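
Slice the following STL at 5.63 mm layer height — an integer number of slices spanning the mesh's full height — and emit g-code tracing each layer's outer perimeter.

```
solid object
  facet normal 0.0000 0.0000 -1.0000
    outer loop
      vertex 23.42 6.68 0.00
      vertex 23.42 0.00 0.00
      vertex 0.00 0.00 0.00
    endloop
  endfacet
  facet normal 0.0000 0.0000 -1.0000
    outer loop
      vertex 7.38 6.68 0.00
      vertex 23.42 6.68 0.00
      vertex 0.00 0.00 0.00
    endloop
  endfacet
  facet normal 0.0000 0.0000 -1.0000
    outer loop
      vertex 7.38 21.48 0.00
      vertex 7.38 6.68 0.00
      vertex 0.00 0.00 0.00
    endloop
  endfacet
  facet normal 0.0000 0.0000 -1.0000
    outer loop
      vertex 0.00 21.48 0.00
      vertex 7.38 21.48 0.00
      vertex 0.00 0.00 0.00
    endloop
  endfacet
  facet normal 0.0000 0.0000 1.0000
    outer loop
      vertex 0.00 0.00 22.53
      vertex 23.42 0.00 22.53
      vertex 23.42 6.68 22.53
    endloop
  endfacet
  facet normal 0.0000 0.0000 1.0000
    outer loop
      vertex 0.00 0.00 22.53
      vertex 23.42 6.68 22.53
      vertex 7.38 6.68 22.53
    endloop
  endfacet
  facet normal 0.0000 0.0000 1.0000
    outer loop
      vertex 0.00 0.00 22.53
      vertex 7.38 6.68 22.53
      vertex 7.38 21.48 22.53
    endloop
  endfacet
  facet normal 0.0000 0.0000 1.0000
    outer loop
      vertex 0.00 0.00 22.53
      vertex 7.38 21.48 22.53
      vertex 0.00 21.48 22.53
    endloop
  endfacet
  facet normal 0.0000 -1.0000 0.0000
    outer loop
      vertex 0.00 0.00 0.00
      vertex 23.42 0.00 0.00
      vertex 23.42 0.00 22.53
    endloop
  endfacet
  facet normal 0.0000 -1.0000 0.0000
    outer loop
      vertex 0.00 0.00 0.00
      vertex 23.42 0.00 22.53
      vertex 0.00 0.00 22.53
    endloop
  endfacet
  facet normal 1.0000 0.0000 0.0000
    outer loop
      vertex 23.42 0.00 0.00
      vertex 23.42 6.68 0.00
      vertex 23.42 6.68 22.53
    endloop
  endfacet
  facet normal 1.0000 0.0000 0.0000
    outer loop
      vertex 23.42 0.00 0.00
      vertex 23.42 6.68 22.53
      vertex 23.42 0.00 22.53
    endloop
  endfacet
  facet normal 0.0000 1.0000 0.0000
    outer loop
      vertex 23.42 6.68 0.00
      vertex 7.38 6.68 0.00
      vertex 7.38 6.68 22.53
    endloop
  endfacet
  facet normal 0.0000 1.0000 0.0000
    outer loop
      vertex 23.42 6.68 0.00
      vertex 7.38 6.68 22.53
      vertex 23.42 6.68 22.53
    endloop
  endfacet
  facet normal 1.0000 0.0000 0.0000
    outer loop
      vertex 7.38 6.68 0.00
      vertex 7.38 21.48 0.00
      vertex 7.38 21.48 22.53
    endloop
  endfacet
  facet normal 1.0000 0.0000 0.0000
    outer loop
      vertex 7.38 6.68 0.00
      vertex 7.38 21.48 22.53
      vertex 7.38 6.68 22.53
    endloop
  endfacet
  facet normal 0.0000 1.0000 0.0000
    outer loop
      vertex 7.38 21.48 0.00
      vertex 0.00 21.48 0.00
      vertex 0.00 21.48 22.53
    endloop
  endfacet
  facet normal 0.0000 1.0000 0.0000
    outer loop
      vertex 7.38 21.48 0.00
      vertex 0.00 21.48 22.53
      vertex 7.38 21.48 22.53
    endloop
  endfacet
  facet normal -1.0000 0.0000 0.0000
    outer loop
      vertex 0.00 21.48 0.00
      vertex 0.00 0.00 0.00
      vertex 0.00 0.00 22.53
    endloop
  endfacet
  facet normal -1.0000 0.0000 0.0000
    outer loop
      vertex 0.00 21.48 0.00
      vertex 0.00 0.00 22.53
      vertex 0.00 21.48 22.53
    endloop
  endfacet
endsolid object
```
; perimeter-only toolpath
G21 ; units = mm
G90 ; absolute positioning
G28 ; home
; layer 1
G0 Z5.63
G0 X0.00 Y0.00
G1 X23.42 Y0.00
G1 X23.42 Y6.68
G1 X7.38 Y6.68
G1 X7.38 Y21.48
G1 X0.00 Y21.48
G1 X0.00 Y0.00
; layer 2
G0 Z11.27
G0 X0.00 Y0.00
G1 X23.42 Y0.00
G1 X23.42 Y6.68
G1 X7.38 Y6.68
G1 X7.38 Y21.48
G1 X0.00 Y21.48
G1 X0.00 Y0.00
; layer 3
G0 Z16.90
G0 X0.00 Y0.00
G1 X23.42 Y0.00
G1 X23.42 Y6.68
G1 X7.38 Y6.68
G1 X7.38 Y21.48
G1 X0.00 Y21.48
G1 X0.00 Y0.00
; layer 4
G0 Z22.53
G0 X0.00 Y0.00
G1 X23.42 Y0.00
G1 X23.42 Y6.68
G1 X7.38 Y6.68
G1 X7.38 Y21.48
G1 X0.00 Y21.48
G1 X0.00 Y0.00
M2 ; end

The solid is an L-shaped prism: outer 23.4 × 21.5 mm, arm thicknesses ≈ 6.68 mm (horizontal) and 7.38 mm (vertical), extruded 22.5 mm in z. Slicing at Δz = 5.63 mm — 4 equal slices spanning the solid's height, so layer i sits at z = i·h/4 — gives 4 non-empty perimeters. Each is a 6-segment closed polygon; G0 lifts to the layer z and rapids to the start vertex, then G1 traces the edges.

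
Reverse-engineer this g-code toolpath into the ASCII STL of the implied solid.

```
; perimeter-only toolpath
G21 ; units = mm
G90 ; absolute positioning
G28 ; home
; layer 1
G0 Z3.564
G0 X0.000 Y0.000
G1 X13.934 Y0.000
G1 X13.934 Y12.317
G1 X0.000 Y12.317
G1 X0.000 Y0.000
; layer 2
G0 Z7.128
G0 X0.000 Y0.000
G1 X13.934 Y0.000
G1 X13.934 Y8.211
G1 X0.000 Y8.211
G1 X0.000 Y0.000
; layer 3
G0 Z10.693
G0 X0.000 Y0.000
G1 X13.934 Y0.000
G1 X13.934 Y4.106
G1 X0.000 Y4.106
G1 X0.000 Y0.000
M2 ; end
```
solid part
  facet normal 0.0000 0.0000 -1.0000
    outer loop
      vertex 13.934 16.423 0.000
      vertex 13.934 0.000 0.000
      vertex 0.000 0.000 0.000
    endloop
  endfacet
  facet normal 0.0000 0.0000 -1.0000
    outer loop
      vertex 0.000 16.423 0.000
      vertex 13.934 16.423 0.000
      vertex 0.000 0.000 0.000
    endloop
  endfacet
  facet normal 0.0000 -1.0000 0.0000
    outer loop
      vertex 0.000 0.000 0.000
      vertex 13.934 0.000 0.000
      vertex 13.934 0.000 14.257
    endloop
  endfacet
  facet normal 0.0000 -1.0000 0.0000
    outer loop
      vertex 0.000 0.000 0.000
      vertex 13.934 0.000 14.257
      vertex 0.000 0.000 14.257
    endloop
  endfacet
  facet normal 0.0000 0.6556 0.7551
    outer loop
      vertex 0.000 0.000 14.257
      vertex 13.934 0.000 14.257
      vertex 13.934 16.423 0.000
    endloop
  endfacet
  facet normal 0.0000 0.6556 0.7551
    outer loop
      vertex 0.000 0.000 14.257
      vertex 13.934 16.423 0.000
      vertex 0.000 16.423 0.000
    endloop
  endfacet
  facet normal -1.0000 0.0000 0.0000
    outer loop
      vertex 0.000 0.000 14.257
      vertex 0.000 16.423 0.000
      vertex 0.000 0.000 0.000
    endloop
  endfacet
  facet normal 1.0000 0.0000 0.0000
    outer loop
      vertex 13.934 0.000 0.000
      vertex 13.934 16.423 0.000
      vertex 13.934 0.000 14.257
    endloop
  endfacet
endsolid part

The G0 Z moves step by Δz≈3.564 mm. The G1 loops shrink linearly with z, so the solid tapers from its base footprint up to z≈14.3. Closing with a flat bottom cap and the tapered top and triangulating gives 8 facets — a wedge (ramp): 13.9 × 16.4 mm base, rising to 14.3 mm along the y=0 edge and sloping linearly to z=0 at y=16.4.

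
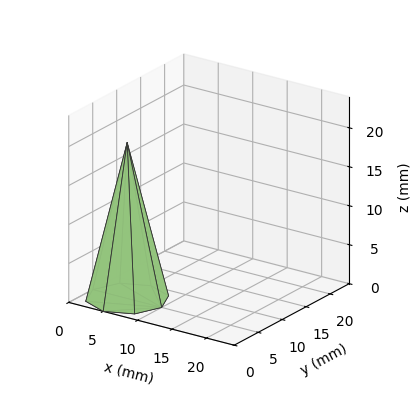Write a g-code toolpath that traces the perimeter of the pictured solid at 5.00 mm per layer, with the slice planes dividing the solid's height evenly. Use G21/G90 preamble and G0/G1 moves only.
Reading the render: the shape is a regular 8-sided pyramid, base circumscribed radius ≈ 5 mm, apex at z ≈ 20 mm (dimensions read to the nearest mm from the axis ticks). For the g-code, the solid's height is divided into equal slices at the stated Δz and each level perimeter traced with G1 moves after a G0 lift.

; perimeter-only toolpath
G21 ; units = mm
G90 ; absolute positioning
G28 ; home
; layer 1
G0 Z5.00
G0 X8.75 Y5.00
G1 X7.65 Y7.65
G1 X5.00 Y8.75
G1 X2.34 Y7.65
G1 X1.25 Y5.00
G1 X2.34 Y2.34
G1 X5.00 Y1.25
G1 X7.65 Y2.34
G1 X8.75 Y5.00
; layer 2
G0 Z10.00
G0 X7.50 Y5.00
G1 X6.77 Y6.77
G1 X5.00 Y7.50
G1 X3.23 Y6.77
G1 X2.50 Y5.00
G1 X3.23 Y3.23
G1 X5.00 Y2.50
G1 X6.77 Y3.23
G1 X7.50 Y5.00
; layer 3
G0 Z15.00
G0 X6.25 Y5.00
G1 X5.88 Y5.88
G1 X5.00 Y6.25
G1 X4.12 Y5.88
G1 X3.75 Y5.00
G1 X4.12 Y4.12
G1 X5.00 Y3.75
G1 X5.88 Y4.12
G1 X6.25 Y5.00
M2 ; end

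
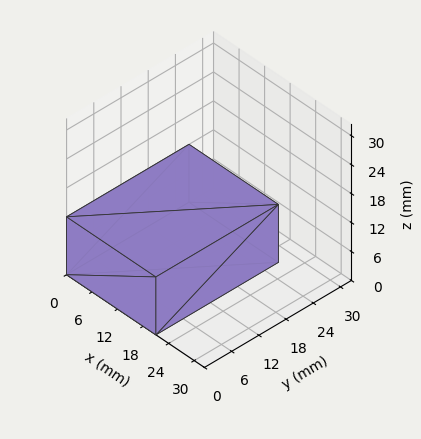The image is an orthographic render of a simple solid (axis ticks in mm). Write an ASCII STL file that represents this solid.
Reading the render: the shape is a rectangular box, roughly 21 × 27 mm footprint and 12 mm tall (dimensions read to the nearest mm from the axis ticks). For the STL, each face is triangulated and given an outward normal.

solid part
  facet normal 0.0000 0.0000 -1.0000
    outer loop
      vertex 21.00 27.00 0.00
      vertex 21.00 0.00 0.00
      vertex 0.00 0.00 0.00
    endloop
  endfacet
  facet normal 0.0000 0.0000 -1.0000
    outer loop
      vertex 0.00 27.00 0.00
      vertex 21.00 27.00 0.00
      vertex 0.00 0.00 0.00
    endloop
  endfacet
  facet normal 0.0000 0.0000 1.0000
    outer loop
      vertex 0.00 0.00 12.00
      vertex 21.00 0.00 12.00
      vertex 21.00 27.00 12.00
    endloop
  endfacet
  facet normal 0.0000 0.0000 1.0000
    outer loop
      vertex 0.00 0.00 12.00
      vertex 21.00 27.00 12.00
      vertex 0.00 27.00 12.00
    endloop
  endfacet
  facet normal 0.0000 -1.0000 0.0000
    outer loop
      vertex 0.00 0.00 0.00
      vertex 21.00 0.00 0.00
      vertex 21.00 0.00 12.00
    endloop
  endfacet
  facet normal 0.0000 -1.0000 0.0000
    outer loop
      vertex 0.00 0.00 0.00
      vertex 21.00 0.00 12.00
      vertex 0.00 0.00 12.00
    endloop
  endfacet
  facet normal 0.0000 1.0000 0.0000
    outer loop
      vertex 21.00 27.00 12.00
      vertex 21.00 27.00 0.00
      vertex 0.00 27.00 0.00
    endloop
  endfacet
  facet normal 0.0000 1.0000 0.0000
    outer loop
      vertex 0.00 27.00 12.00
      vertex 21.00 27.00 12.00
      vertex 0.00 27.00 0.00
    endloop
  endfacet
  facet normal -1.0000 0.0000 0.0000
    outer loop
      vertex 0.00 27.00 12.00
      vertex 0.00 27.00 0.00
      vertex 0.00 0.00 0.00
    endloop
  endfacet
  facet normal -1.0000 0.0000 0.0000
    outer loop
      vertex 0.00 0.00 12.00
      vertex 0.00 27.00 12.00
      vertex 0.00 0.00 0.00
    endloop
  endfacet
  facet normal 1.0000 0.0000 0.0000
    outer loop
      vertex 21.00 0.00 0.00
      vertex 21.00 27.00 0.00
      vertex 21.00 27.00 12.00
    endloop
  endfacet
  facet normal 1.0000 0.0000 0.0000
    outer loop
      vertex 21.00 0.00 0.00
      vertex 21.00 27.00 12.00
      vertex 21.00 0.00 12.00
    endloop
  endfacet
endsolid part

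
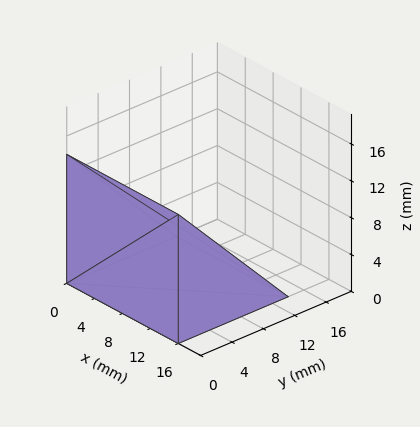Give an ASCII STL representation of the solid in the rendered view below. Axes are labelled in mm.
Reading the render: the shape is a wedge (ramp): 16 × 14 mm base, rising to 14 mm along the y=0 edge and sloping linearly to z=0 at y=14 (dimensions read to the nearest mm from the axis ticks). For the STL, each face is triangulated and given an outward normal.

solid part
  facet normal 0.0000 0.0000 -1.0000
    outer loop
      vertex 16.00 14.00 0.00
      vertex 16.00 0.00 0.00
      vertex 0.00 0.00 0.00
    endloop
  endfacet
  facet normal 0.0000 0.0000 -1.0000
    outer loop
      vertex 0.00 14.00 0.00
      vertex 16.00 14.00 0.00
      vertex 0.00 0.00 0.00
    endloop
  endfacet
  facet normal 0.0000 -1.0000 0.0000
    outer loop
      vertex 0.00 0.00 0.00
      vertex 16.00 0.00 0.00
      vertex 16.00 0.00 14.00
    endloop
  endfacet
  facet normal 0.0000 -1.0000 0.0000
    outer loop
      vertex 0.00 0.00 0.00
      vertex 16.00 0.00 14.00
      vertex 0.00 0.00 14.00
    endloop
  endfacet
  facet normal 0.0000 0.7071 0.7071
    outer loop
      vertex 0.00 0.00 14.00
      vertex 16.00 0.00 14.00
      vertex 16.00 14.00 0.00
    endloop
  endfacet
  facet normal 0.0000 0.7071 0.7071
    outer loop
      vertex 0.00 0.00 14.00
      vertex 16.00 14.00 0.00
      vertex 0.00 14.00 0.00
    endloop
  endfacet
  facet normal -1.0000 0.0000 0.0000
    outer loop
      vertex 0.00 0.00 14.00
      vertex 0.00 14.00 0.00
      vertex 0.00 0.00 0.00
    endloop
  endfacet
  facet normal 1.0000 0.0000 0.0000
    outer loop
      vertex 16.00 0.00 0.00
      vertex 16.00 14.00 0.00
      vertex 16.00 0.00 14.00
    endloop
  endfacet
endsolid part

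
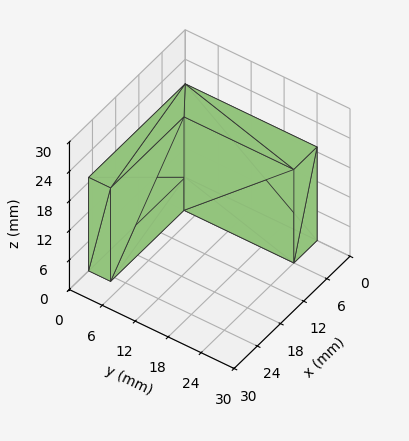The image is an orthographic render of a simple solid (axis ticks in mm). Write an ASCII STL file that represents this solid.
Reading the render: the shape is an L-shaped prism: outer 25 × 24 mm, arm thicknesses ≈ 4 mm (horizontal) and 6 mm (vertical), extruded 19 mm in z (dimensions read to the nearest mm from the axis ticks). For the STL, each face is triangulated and given an outward normal.

solid part
  facet normal 0.0000 0.0000 -1.0000
    outer loop
      vertex 25.00 4.00 0.00
      vertex 25.00 0.00 0.00
      vertex 0.00 0.00 0.00
    endloop
  endfacet
  facet normal 0.0000 0.0000 -1.0000
    outer loop
      vertex 6.00 4.00 0.00
      vertex 25.00 4.00 0.00
      vertex 0.00 0.00 0.00
    endloop
  endfacet
  facet normal 0.0000 0.0000 -1.0000
    outer loop
      vertex 6.00 24.00 0.00
      vertex 6.00 4.00 0.00
      vertex 0.00 0.00 0.00
    endloop
  endfacet
  facet normal 0.0000 0.0000 -1.0000
    outer loop
      vertex 0.00 24.00 0.00
      vertex 6.00 24.00 0.00
      vertex 0.00 0.00 0.00
    endloop
  endfacet
  facet normal 0.0000 0.0000 1.0000
    outer loop
      vertex 0.00 0.00 19.00
      vertex 25.00 0.00 19.00
      vertex 25.00 4.00 19.00
    endloop
  endfacet
  facet normal 0.0000 0.0000 1.0000
    outer loop
      vertex 0.00 0.00 19.00
      vertex 25.00 4.00 19.00
      vertex 6.00 4.00 19.00
    endloop
  endfacet
  facet normal 0.0000 0.0000 1.0000
    outer loop
      vertex 0.00 0.00 19.00
      vertex 6.00 4.00 19.00
      vertex 6.00 24.00 19.00
    endloop
  endfacet
  facet normal 0.0000 0.0000 1.0000
    outer loop
      vertex 0.00 0.00 19.00
      vertex 6.00 24.00 19.00
      vertex 0.00 24.00 19.00
    endloop
  endfacet
  facet normal 0.0000 -1.0000 0.0000
    outer loop
      vertex 0.00 0.00 0.00
      vertex 25.00 0.00 0.00
      vertex 25.00 0.00 19.00
    endloop
  endfacet
  facet normal 0.0000 -1.0000 0.0000
    outer loop
      vertex 0.00 0.00 0.00
      vertex 25.00 0.00 19.00
      vertex 0.00 0.00 19.00
    endloop
  endfacet
  facet normal 1.0000 0.0000 0.0000
    outer loop
      vertex 25.00 0.00 0.00
      vertex 25.00 4.00 0.00
      vertex 25.00 4.00 19.00
    endloop
  endfacet
  facet normal 1.0000 0.0000 0.0000
    outer loop
      vertex 25.00 0.00 0.00
      vertex 25.00 4.00 19.00
      vertex 25.00 0.00 19.00
    endloop
  endfacet
  facet normal 0.0000 1.0000 0.0000
    outer loop
      vertex 25.00 4.00 0.00
      vertex 6.00 4.00 0.00
      vertex 6.00 4.00 19.00
    endloop
  endfacet
  facet normal 0.0000 1.0000 0.0000
    outer loop
      vertex 25.00 4.00 0.00
      vertex 6.00 4.00 19.00
      vertex 25.00 4.00 19.00
    endloop
  endfacet
  facet normal 1.0000 0.0000 0.0000
    outer loop
      vertex 6.00 4.00 0.00
      vertex 6.00 24.00 0.00
      vertex 6.00 24.00 19.00
    endloop
  endfacet
  facet normal 1.0000 0.0000 0.0000
    outer loop
      vertex 6.00 4.00 0.00
      vertex 6.00 24.00 19.00
      vertex 6.00 4.00 19.00
    endloop
  endfacet
  facet normal 0.0000 1.0000 0.0000
    outer loop
      vertex 6.00 24.00 0.00
      vertex 0.00 24.00 0.00
      vertex 0.00 24.00 19.00
    endloop
  endfacet
  facet normal 0.0000 1.0000 0.0000
    outer loop
      vertex 6.00 24.00 0.00
      vertex 0.00 24.00 19.00
      vertex 6.00 24.00 19.00
    endloop
  endfacet
  facet normal -1.0000 0.0000 0.0000
    outer loop
      vertex 0.00 24.00 0.00
      vertex 0.00 0.00 0.00
      vertex 0.00 0.00 19.00
    endloop
  endfacet
  facet normal -1.0000 0.0000 0.0000
    outer loop
      vertex 0.00 24.00 0.00
      vertex 0.00 0.00 19.00
      vertex 0.00 24.00 19.00
    endloop
  endfacet
endsolid part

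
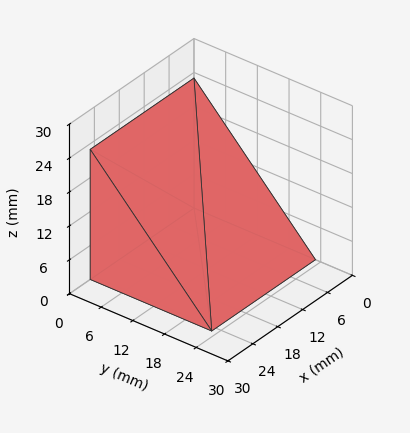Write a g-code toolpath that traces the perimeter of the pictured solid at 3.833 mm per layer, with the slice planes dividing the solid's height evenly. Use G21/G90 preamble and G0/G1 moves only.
Reading the render: the shape is a wedge (ramp): 25 × 23 mm base, rising to 23 mm along the y=0 edge and sloping linearly to z=0 at y=23 (dimensions read to the nearest mm from the axis ticks). For the g-code, the solid's height is divided into equal slices at the stated Δz and each level perimeter traced with G1 moves after a G0 lift.

; perimeter-only toolpath
G21 ; units = mm
G90 ; absolute positioning
G28 ; home
; layer 1
G0 Z3.833
G0 X0.000 Y0.000
G1 X25.000 Y0.000
G1 X25.000 Y19.167
G1 X0.000 Y19.167
G1 X0.000 Y0.000
; layer 2
G0 Z7.667
G0 X0.000 Y0.000
G1 X25.000 Y0.000
G1 X25.000 Y15.333
G1 X0.000 Y15.333
G1 X0.000 Y0.000
; layer 3
G0 Z11.500
G0 X0.000 Y0.000
G1 X25.000 Y0.000
G1 X25.000 Y11.500
G1 X0.000 Y11.500
G1 X0.000 Y0.000
; layer 4
G0 Z15.333
G0 X0.000 Y0.000
G1 X25.000 Y0.000
G1 X25.000 Y7.667
G1 X0.000 Y7.667
G1 X0.000 Y0.000
; layer 5
G0 Z19.167
G0 X0.000 Y0.000
G1 X25.000 Y0.000
G1 X25.000 Y3.833
G1 X0.000 Y3.833
G1 X0.000 Y0.000
M2 ; end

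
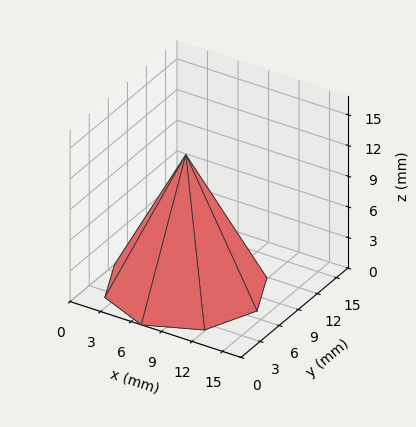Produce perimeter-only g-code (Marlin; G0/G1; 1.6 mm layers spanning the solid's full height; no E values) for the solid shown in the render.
Reading the render: the shape is a regular 8-sided pyramid, base circumscribed radius ≈ 7 mm, apex at z ≈ 13 mm (dimensions read to the nearest mm from the axis ticks). For the g-code, the solid's height is divided into equal slices at the stated Δz and each level perimeter traced with G1 moves after a G0 lift.

; perimeter-only toolpath
G21 ; units = mm
G90 ; absolute positioning
G28 ; home
; layer 1
G0 Z1.6
G0 X13.1 Y7.0
G1 X11.3 Y11.3
G1 X7.0 Y13.1
G1 X2.7 Y11.3
G1 X0.9 Y7.0
G1 X2.7 Y2.7
G1 X7.0 Y0.9
G1 X11.3 Y2.7
G1 X13.1 Y7.0
; layer 2
G0 Z3.2
G0 X12.2 Y7.0
G1 X10.7 Y10.7
G1 X7.0 Y12.2
G1 X3.3 Y10.7
G1 X1.8 Y7.0
G1 X3.3 Y3.3
G1 X7.0 Y1.8
G1 X10.7 Y3.3
G1 X12.2 Y7.0
; layer 3
G0 Z4.9
G0 X11.4 Y7.0
G1 X10.1 Y10.1
G1 X7.0 Y11.4
G1 X3.9 Y10.1
G1 X2.6 Y7.0
G1 X3.9 Y3.9
G1 X7.0 Y2.6
G1 X10.1 Y3.9
G1 X11.4 Y7.0
; layer 4
G0 Z6.5
G0 X10.5 Y7.0
G1 X9.4 Y9.4
G1 X7.0 Y10.5
G1 X4.5 Y9.4
G1 X3.5 Y7.0
G1 X4.5 Y4.5
G1 X7.0 Y3.5
G1 X9.4 Y4.5
G1 X10.5 Y7.0
; layer 5
G0 Z8.1
G0 X9.6 Y7.0
G1 X8.8 Y8.8
G1 X7.0 Y9.6
G1 X5.2 Y8.8
G1 X4.4 Y7.0
G1 X5.2 Y5.2
G1 X7.0 Y4.4
G1 X8.8 Y5.2
G1 X9.6 Y7.0
; layer 6
G0 Z9.8
G0 X8.8 Y7.0
G1 X8.2 Y8.2
G1 X7.0 Y8.8
G1 X5.8 Y8.2
G1 X5.2 Y7.0
G1 X5.8 Y5.8
G1 X7.0 Y5.2
G1 X8.2 Y5.8
G1 X8.8 Y7.0
; layer 7
G0 Z11.4
G0 X7.9 Y7.0
G1 X7.6 Y7.6
G1 X7.0 Y7.9
G1 X6.4 Y7.6
G1 X6.1 Y7.0
G1 X6.4 Y6.4
G1 X7.0 Y6.1
G1 X7.6 Y6.4
G1 X7.9 Y7.0
M2 ; end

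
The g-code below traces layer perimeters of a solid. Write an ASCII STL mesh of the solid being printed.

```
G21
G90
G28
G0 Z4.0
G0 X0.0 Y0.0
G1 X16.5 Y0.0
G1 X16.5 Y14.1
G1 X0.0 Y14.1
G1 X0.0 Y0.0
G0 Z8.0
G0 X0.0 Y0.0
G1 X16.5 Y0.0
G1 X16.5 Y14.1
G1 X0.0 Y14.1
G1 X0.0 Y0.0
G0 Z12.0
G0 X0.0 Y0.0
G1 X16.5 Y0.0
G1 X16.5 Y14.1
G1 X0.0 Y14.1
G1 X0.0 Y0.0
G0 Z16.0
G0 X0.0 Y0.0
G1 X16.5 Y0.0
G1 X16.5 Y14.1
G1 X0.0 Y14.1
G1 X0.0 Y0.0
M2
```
solid part
  facet normal 0.0000 0.0000 -1.0000
    outer loop
      vertex 16.5 14.1 0.0
      vertex 16.5 0.0 0.0
      vertex 0.0 0.0 0.0
    endloop
  endfacet
  facet normal 0.0000 0.0000 -1.0000
    outer loop
      vertex 0.0 14.1 0.0
      vertex 16.5 14.1 0.0
      vertex 0.0 0.0 0.0
    endloop
  endfacet
  facet normal 0.0000 0.0000 1.0000
    outer loop
      vertex 0.0 0.0 16.0
      vertex 16.5 0.0 16.0
      vertex 16.5 14.1 16.0
    endloop
  endfacet
  facet normal 0.0000 0.0000 1.0000
    outer loop
      vertex 0.0 0.0 16.0
      vertex 16.5 14.1 16.0
      vertex 0.0 14.1 16.0
    endloop
  endfacet
  facet normal 0.0000 -1.0000 0.0000
    outer loop
      vertex 0.0 0.0 0.0
      vertex 16.5 0.0 0.0
      vertex 16.5 0.0 16.0
    endloop
  endfacet
  facet normal 0.0000 -1.0000 0.0000
    outer loop
      vertex 0.0 0.0 0.0
      vertex 16.5 0.0 16.0
      vertex 0.0 0.0 16.0
    endloop
  endfacet
  facet normal 0.0000 1.0000 0.0000
    outer loop
      vertex 16.5 14.1 16.0
      vertex 16.5 14.1 0.0
      vertex 0.0 14.1 0.0
    endloop
  endfacet
  facet normal 0.0000 1.0000 0.0000
    outer loop
      vertex 0.0 14.1 16.0
      vertex 16.5 14.1 16.0
      vertex 0.0 14.1 0.0
    endloop
  endfacet
  facet normal -1.0000 0.0000 0.0000
    outer loop
      vertex 0.0 14.1 16.0
      vertex 0.0 14.1 0.0
      vertex 0.0 0.0 0.0
    endloop
  endfacet
  facet normal -1.0000 0.0000 0.0000
    outer loop
      vertex 0.0 0.0 16.0
      vertex 0.0 14.1 16.0
      vertex 0.0 0.0 0.0
    endloop
  endfacet
  facet normal 1.0000 0.0000 0.0000
    outer loop
      vertex 16.5 0.0 0.0
      vertex 16.5 14.1 0.0
      vertex 16.5 14.1 16.0
    endloop
  endfacet
  facet normal 1.0000 0.0000 0.0000
    outer loop
      vertex 16.5 0.0 0.0
      vertex 16.5 14.1 16.0
      vertex 16.5 0.0 16.0
    endloop
  endfacet
endsolid part

The G0 Z moves step by Δz≈4.0 mm. Every layer's G1 loop is the same polygon, so the solid is a straight extrusion of it from z=0 to z≈16. Closing with flat bottom and top caps and triangulating gives 12 facets — a rectangular box, roughly 16.5 × 14.1 mm footprint and 16 mm tall.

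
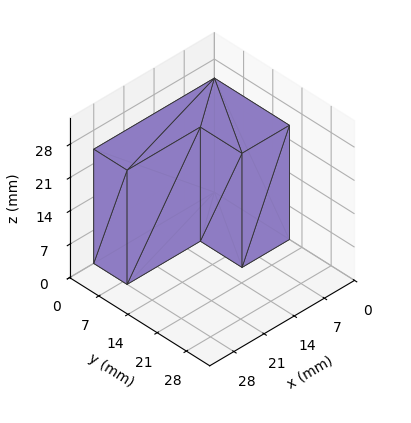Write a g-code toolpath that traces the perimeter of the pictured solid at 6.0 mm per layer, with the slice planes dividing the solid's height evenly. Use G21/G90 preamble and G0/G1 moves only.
Reading the render: the shape is an L-shaped prism: outer 28 × 18 mm, arm thicknesses ≈ 8 mm (horizontal) and 11 mm (vertical), extruded 24 mm in z (dimensions read to the nearest mm from the axis ticks). For the g-code, the solid's height is divided into equal slices at the stated Δz and each level perimeter traced with G1 moves after a G0 lift.

; perimeter-only toolpath
G21 ; units = mm
G90 ; absolute positioning
G28 ; home
; layer 1
G0 Z6.0
G0 X0.0 Y0.0
G1 X28.0 Y0.0
G1 X28.0 Y8.0
G1 X11.0 Y8.0
G1 X11.0 Y18.0
G1 X0.0 Y18.0
G1 X0.0 Y0.0
; layer 2
G0 Z12.0
G0 X0.0 Y0.0
G1 X28.0 Y0.0
G1 X28.0 Y8.0
G1 X11.0 Y8.0
G1 X11.0 Y18.0
G1 X0.0 Y18.0
G1 X0.0 Y0.0
; layer 3
G0 Z18.0
G0 X0.0 Y0.0
G1 X28.0 Y0.0
G1 X28.0 Y8.0
G1 X11.0 Y8.0
G1 X11.0 Y18.0
G1 X0.0 Y18.0
G1 X0.0 Y0.0
; layer 4
G0 Z24.0
G0 X0.0 Y0.0
G1 X28.0 Y0.0
G1 X28.0 Y8.0
G1 X11.0 Y8.0
G1 X11.0 Y18.0
G1 X0.0 Y18.0
G1 X0.0 Y0.0
M2 ; end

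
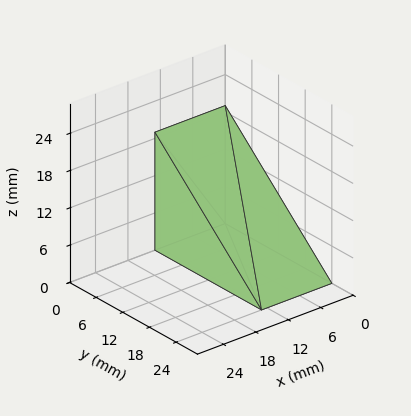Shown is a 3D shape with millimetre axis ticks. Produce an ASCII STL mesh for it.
Reading the render: the shape is a wedge (ramp): 13 × 24 mm base, rising to 19 mm along the y=0 edge and sloping linearly to z=0 at y=24 (dimensions read to the nearest mm from the axis ticks). For the STL, each face is triangulated and given an outward normal.

solid part
  facet normal 0.0000 0.0000 -1.0000
    outer loop
      vertex 13.00 24.00 0.00
      vertex 13.00 0.00 0.00
      vertex 0.00 0.00 0.00
    endloop
  endfacet
  facet normal 0.0000 0.0000 -1.0000
    outer loop
      vertex 0.00 24.00 0.00
      vertex 13.00 24.00 0.00
      vertex 0.00 0.00 0.00
    endloop
  endfacet
  facet normal 0.0000 -1.0000 0.0000
    outer loop
      vertex 0.00 0.00 0.00
      vertex 13.00 0.00 0.00
      vertex 13.00 0.00 19.00
    endloop
  endfacet
  facet normal 0.0000 -1.0000 0.0000
    outer loop
      vertex 0.00 0.00 0.00
      vertex 13.00 0.00 19.00
      vertex 0.00 0.00 19.00
    endloop
  endfacet
  facet normal 0.0000 0.6207 0.7840
    outer loop
      vertex 0.00 0.00 19.00
      vertex 13.00 0.00 19.00
      vertex 13.00 24.00 0.00
    endloop
  endfacet
  facet normal 0.0000 0.6207 0.7840
    outer loop
      vertex 0.00 0.00 19.00
      vertex 13.00 24.00 0.00
      vertex 0.00 24.00 0.00
    endloop
  endfacet
  facet normal -1.0000 0.0000 0.0000
    outer loop
      vertex 0.00 0.00 19.00
      vertex 0.00 24.00 0.00
      vertex 0.00 0.00 0.00
    endloop
  endfacet
  facet normal 1.0000 0.0000 0.0000
    outer loop
      vertex 13.00 0.00 0.00
      vertex 13.00 24.00 0.00
      vertex 13.00 0.00 19.00
    endloop
  endfacet
endsolid part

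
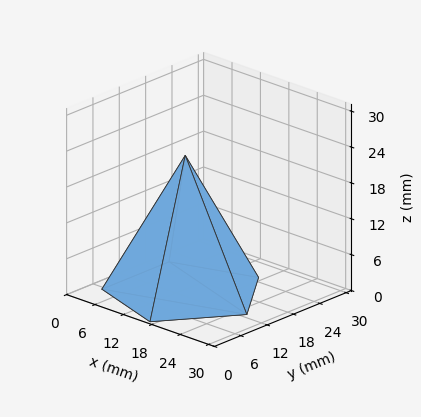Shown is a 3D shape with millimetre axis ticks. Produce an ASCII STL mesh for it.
Reading the render: the shape is a regular 5-sided pyramid, base circumscribed radius ≈ 13 mm, apex at z ≈ 23 mm (dimensions read to the nearest mm from the axis ticks). For the STL, each face is triangulated and given an outward normal.

solid part
  facet normal 0.0000 0.0000 -1.0000
    outer loop
      vertex 2.483 20.641 0.000
      vertex 17.017 25.364 0.000
      vertex 26.000 13.000 0.000
    endloop
  endfacet
  facet normal 0.0000 0.0000 -1.0000
    outer loop
      vertex 2.483 5.359 0.000
      vertex 2.483 20.641 0.000
      vertex 26.000 13.000 0.000
    endloop
  endfacet
  facet normal 0.0000 0.0000 -1.0000
    outer loop
      vertex 17.017 0.636 0.000
      vertex 2.483 5.359 0.000
      vertex 26.000 13.000 0.000
    endloop
  endfacet
  facet normal 0.7357 0.5346 0.4159
    outer loop
      vertex 26.000 13.000 0.000
      vertex 17.017 25.364 0.000
      vertex 13.000 13.000 23.000
    endloop
  endfacet
  facet normal -0.2811 0.8649 0.4159
    outer loop
      vertex 17.017 25.364 0.000
      vertex 2.483 20.641 0.000
      vertex 13.000 13.000 23.000
    endloop
  endfacet
  facet normal -0.9094 0.0000 0.4158
    outer loop
      vertex 2.483 20.641 0.000
      vertex 2.483 5.359 0.000
      vertex 13.000 13.000 23.000
    endloop
  endfacet
  facet normal -0.2811 -0.8649 0.4159
    outer loop
      vertex 2.483 5.359 0.000
      vertex 17.017 0.636 0.000
      vertex 13.000 13.000 23.000
    endloop
  endfacet
  facet normal 0.7357 -0.5346 0.4159
    outer loop
      vertex 17.017 0.636 0.000
      vertex 26.000 13.000 0.000
      vertex 13.000 13.000 23.000
    endloop
  endfacet
endsolid part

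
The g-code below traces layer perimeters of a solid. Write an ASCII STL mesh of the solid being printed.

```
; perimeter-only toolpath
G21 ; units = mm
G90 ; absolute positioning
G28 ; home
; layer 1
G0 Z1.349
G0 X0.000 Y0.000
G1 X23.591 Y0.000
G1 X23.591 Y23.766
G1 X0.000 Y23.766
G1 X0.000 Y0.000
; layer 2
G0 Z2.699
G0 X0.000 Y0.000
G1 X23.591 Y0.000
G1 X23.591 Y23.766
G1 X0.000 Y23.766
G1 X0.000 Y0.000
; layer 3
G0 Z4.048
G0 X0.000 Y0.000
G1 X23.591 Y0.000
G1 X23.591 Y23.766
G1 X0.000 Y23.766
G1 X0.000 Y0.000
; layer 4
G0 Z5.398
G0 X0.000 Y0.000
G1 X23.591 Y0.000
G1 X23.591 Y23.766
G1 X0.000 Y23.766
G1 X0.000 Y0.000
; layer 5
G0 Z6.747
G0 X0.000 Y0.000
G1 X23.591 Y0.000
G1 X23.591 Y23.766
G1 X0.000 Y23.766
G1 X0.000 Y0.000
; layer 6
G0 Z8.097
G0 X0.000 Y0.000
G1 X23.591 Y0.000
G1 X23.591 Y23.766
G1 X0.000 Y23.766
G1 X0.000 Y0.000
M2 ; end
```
solid part
  facet normal 0.0000 0.0000 -1.0000
    outer loop
      vertex 23.591 23.766 0.000
      vertex 23.591 0.000 0.000
      vertex 0.000 0.000 0.000
    endloop
  endfacet
  facet normal 0.0000 0.0000 -1.0000
    outer loop
      vertex 0.000 23.766 0.000
      vertex 23.591 23.766 0.000
      vertex 0.000 0.000 0.000
    endloop
  endfacet
  facet normal 0.0000 0.0000 1.0000
    outer loop
      vertex 0.000 0.000 8.097
      vertex 23.591 0.000 8.097
      vertex 23.591 23.766 8.097
    endloop
  endfacet
  facet normal 0.0000 0.0000 1.0000
    outer loop
      vertex 0.000 0.000 8.097
      vertex 23.591 23.766 8.097
      vertex 0.000 23.766 8.097
    endloop
  endfacet
  facet normal 0.0000 -1.0000 0.0000
    outer loop
      vertex 0.000 0.000 0.000
      vertex 23.591 0.000 0.000
      vertex 23.591 0.000 8.097
    endloop
  endfacet
  facet normal 0.0000 -1.0000 0.0000
    outer loop
      vertex 0.000 0.000 0.000
      vertex 23.591 0.000 8.097
      vertex 0.000 0.000 8.097
    endloop
  endfacet
  facet normal 0.0000 1.0000 0.0000
    outer loop
      vertex 23.591 23.766 8.097
      vertex 23.591 23.766 0.000
      vertex 0.000 23.766 0.000
    endloop
  endfacet
  facet normal 0.0000 1.0000 0.0000
    outer loop
      vertex 0.000 23.766 8.097
      vertex 23.591 23.766 8.097
      vertex 0.000 23.766 0.000
    endloop
  endfacet
  facet normal -1.0000 0.0000 0.0000
    outer loop
      vertex 0.000 23.766 8.097
      vertex 0.000 23.766 0.000
      vertex 0.000 0.000 0.000
    endloop
  endfacet
  facet normal -1.0000 0.0000 0.0000
    outer loop
      vertex 0.000 0.000 8.097
      vertex 0.000 23.766 8.097
      vertex 0.000 0.000 0.000
    endloop
  endfacet
  facet normal 1.0000 0.0000 0.0000
    outer loop
      vertex 23.591 0.000 0.000
      vertex 23.591 23.766 0.000
      vertex 23.591 23.766 8.097
    endloop
  endfacet
  facet normal 1.0000 0.0000 0.0000
    outer loop
      vertex 23.591 0.000 0.000
      vertex 23.591 23.766 8.097
      vertex 23.591 0.000 8.097
    endloop
  endfacet
endsolid part

The G0 Z moves step by Δz≈1.349 mm. Every layer's G1 loop is the same polygon, so the solid is a straight extrusion of it from z=0 to z≈8.1. Closing with flat bottom and top caps and triangulating gives 12 facets — a rectangular box, roughly 23.6 × 23.8 mm footprint and 8.1 mm tall.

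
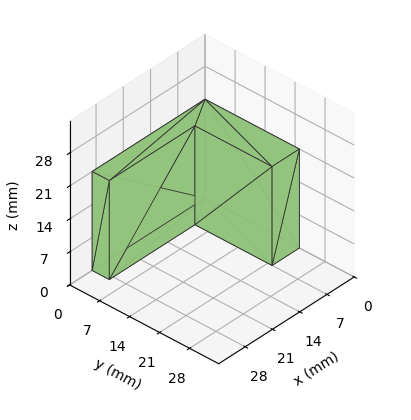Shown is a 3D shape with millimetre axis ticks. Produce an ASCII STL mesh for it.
Reading the render: the shape is an L-shaped prism: outer 29 × 22 mm, arm thicknesses ≈ 4 mm (horizontal) and 7 mm (vertical), extruded 21 mm in z (dimensions read to the nearest mm from the axis ticks). For the STL, each face is triangulated and given an outward normal.

solid part
  facet normal 0.0000 0.0000 -1.0000
    outer loop
      vertex 29.0 4.0 0.0
      vertex 29.0 0.0 0.0
      vertex 0.0 0.0 0.0
    endloop
  endfacet
  facet normal 0.0000 0.0000 -1.0000
    outer loop
      vertex 7.0 4.0 0.0
      vertex 29.0 4.0 0.0
      vertex 0.0 0.0 0.0
    endloop
  endfacet
  facet normal 0.0000 0.0000 -1.0000
    outer loop
      vertex 7.0 22.0 0.0
      vertex 7.0 4.0 0.0
      vertex 0.0 0.0 0.0
    endloop
  endfacet
  facet normal 0.0000 0.0000 -1.0000
    outer loop
      vertex 0.0 22.0 0.0
      vertex 7.0 22.0 0.0
      vertex 0.0 0.0 0.0
    endloop
  endfacet
  facet normal 0.0000 0.0000 1.0000
    outer loop
      vertex 0.0 0.0 21.0
      vertex 29.0 0.0 21.0
      vertex 29.0 4.0 21.0
    endloop
  endfacet
  facet normal 0.0000 0.0000 1.0000
    outer loop
      vertex 0.0 0.0 21.0
      vertex 29.0 4.0 21.0
      vertex 7.0 4.0 21.0
    endloop
  endfacet
  facet normal 0.0000 0.0000 1.0000
    outer loop
      vertex 0.0 0.0 21.0
      vertex 7.0 4.0 21.0
      vertex 7.0 22.0 21.0
    endloop
  endfacet
  facet normal 0.0000 0.0000 1.0000
    outer loop
      vertex 0.0 0.0 21.0
      vertex 7.0 22.0 21.0
      vertex 0.0 22.0 21.0
    endloop
  endfacet
  facet normal 0.0000 -1.0000 0.0000
    outer loop
      vertex 0.0 0.0 0.0
      vertex 29.0 0.0 0.0
      vertex 29.0 0.0 21.0
    endloop
  endfacet
  facet normal 0.0000 -1.0000 0.0000
    outer loop
      vertex 0.0 0.0 0.0
      vertex 29.0 0.0 21.0
      vertex 0.0 0.0 21.0
    endloop
  endfacet
  facet normal 1.0000 0.0000 0.0000
    outer loop
      vertex 29.0 0.0 0.0
      vertex 29.0 4.0 0.0
      vertex 29.0 4.0 21.0
    endloop
  endfacet
  facet normal 1.0000 0.0000 0.0000
    outer loop
      vertex 29.0 0.0 0.0
      vertex 29.0 4.0 21.0
      vertex 29.0 0.0 21.0
    endloop
  endfacet
  facet normal 0.0000 1.0000 0.0000
    outer loop
      vertex 29.0 4.0 0.0
      vertex 7.0 4.0 0.0
      vertex 7.0 4.0 21.0
    endloop
  endfacet
  facet normal 0.0000 1.0000 0.0000
    outer loop
      vertex 29.0 4.0 0.0
      vertex 7.0 4.0 21.0
      vertex 29.0 4.0 21.0
    endloop
  endfacet
  facet normal 1.0000 0.0000 0.0000
    outer loop
      vertex 7.0 4.0 0.0
      vertex 7.0 22.0 0.0
      vertex 7.0 22.0 21.0
    endloop
  endfacet
  facet normal 1.0000 0.0000 0.0000
    outer loop
      vertex 7.0 4.0 0.0
      vertex 7.0 22.0 21.0
      vertex 7.0 4.0 21.0
    endloop
  endfacet
  facet normal 0.0000 1.0000 0.0000
    outer loop
      vertex 7.0 22.0 0.0
      vertex 0.0 22.0 0.0
      vertex 0.0 22.0 21.0
    endloop
  endfacet
  facet normal 0.0000 1.0000 0.0000
    outer loop
      vertex 7.0 22.0 0.0
      vertex 0.0 22.0 21.0
      vertex 7.0 22.0 21.0
    endloop
  endfacet
  facet normal -1.0000 0.0000 0.0000
    outer loop
      vertex 0.0 22.0 0.0
      vertex 0.0 0.0 0.0
      vertex 0.0 0.0 21.0
    endloop
  endfacet
  facet normal -1.0000 0.0000 0.0000
    outer loop
      vertex 0.0 22.0 0.0
      vertex 0.0 0.0 21.0
      vertex 0.0 22.0 21.0
    endloop
  endfacet
endsolid part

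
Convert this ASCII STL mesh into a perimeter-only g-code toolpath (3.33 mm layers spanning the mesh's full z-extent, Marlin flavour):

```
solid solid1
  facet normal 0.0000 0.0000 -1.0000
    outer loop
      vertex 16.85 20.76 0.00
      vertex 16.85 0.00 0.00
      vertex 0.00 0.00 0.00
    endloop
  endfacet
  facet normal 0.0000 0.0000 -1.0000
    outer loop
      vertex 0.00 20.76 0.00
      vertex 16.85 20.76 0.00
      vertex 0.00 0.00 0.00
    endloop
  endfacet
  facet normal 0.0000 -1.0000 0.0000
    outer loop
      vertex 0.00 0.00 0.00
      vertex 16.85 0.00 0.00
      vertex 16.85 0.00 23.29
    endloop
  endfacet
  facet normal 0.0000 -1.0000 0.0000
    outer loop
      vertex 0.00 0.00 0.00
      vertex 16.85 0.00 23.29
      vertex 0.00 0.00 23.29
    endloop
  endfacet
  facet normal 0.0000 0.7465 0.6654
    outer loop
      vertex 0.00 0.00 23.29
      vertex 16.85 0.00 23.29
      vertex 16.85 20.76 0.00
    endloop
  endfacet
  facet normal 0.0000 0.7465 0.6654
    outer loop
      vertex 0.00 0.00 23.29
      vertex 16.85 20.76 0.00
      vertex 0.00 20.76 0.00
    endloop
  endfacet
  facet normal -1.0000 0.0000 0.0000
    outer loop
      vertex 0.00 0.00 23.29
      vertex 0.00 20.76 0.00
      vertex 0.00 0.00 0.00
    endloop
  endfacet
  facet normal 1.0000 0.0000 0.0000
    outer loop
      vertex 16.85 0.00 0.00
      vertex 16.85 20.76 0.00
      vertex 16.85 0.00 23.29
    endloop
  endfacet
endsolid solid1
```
; perimeter-only toolpath
G21 ; units = mm
G90 ; absolute positioning
G28 ; home
; layer 1
G0 Z3.33
G0 X0.00 Y0.00
G1 X16.85 Y0.00
G1 X16.85 Y17.79
G1 X0.00 Y17.79
G1 X0.00 Y0.00
; layer 2
G0 Z6.65
G0 X0.00 Y0.00
G1 X16.85 Y0.00
G1 X16.85 Y14.83
G1 X0.00 Y14.83
G1 X0.00 Y0.00
; layer 3
G0 Z9.98
G0 X0.00 Y0.00
G1 X16.85 Y0.00
G1 X16.85 Y11.86
G1 X0.00 Y11.86
G1 X0.00 Y0.00
; layer 4
G0 Z13.31
G0 X0.00 Y0.00
G1 X16.85 Y0.00
G1 X16.85 Y8.90
G1 X0.00 Y8.90
G1 X0.00 Y0.00
; layer 5
G0 Z16.64
G0 X0.00 Y0.00
G1 X16.85 Y0.00
G1 X16.85 Y5.93
G1 X0.00 Y5.93
G1 X0.00 Y0.00
; layer 6
G0 Z19.96
G0 X0.00 Y0.00
G1 X16.85 Y0.00
G1 X16.85 Y2.97
G1 X0.00 Y2.97
G1 X0.00 Y0.00
M2 ; end

The solid is a wedge (ramp): 16.9 × 20.8 mm base, rising to 23.3 mm along the y=0 edge and sloping linearly to z=0 at y=20.8. Slicing at Δz = 3.33 mm — 7 equal slices spanning the solid's height, so layer i sits at z = i·h/7 — gives 6 non-empty perimeters. Each is a 4-segment closed polygon; G0 lifts to the layer z and rapids to the start vertex, then G1 traces the edges. The cross-section shrinks linearly with z (the slice at the apex is degenerate and omitted).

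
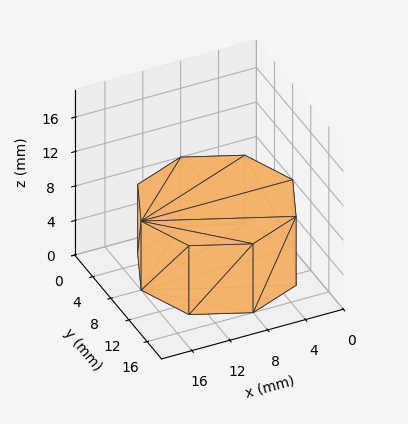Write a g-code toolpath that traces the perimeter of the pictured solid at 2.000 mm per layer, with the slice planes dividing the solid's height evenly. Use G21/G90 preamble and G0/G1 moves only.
Reading the render: the shape is a regular 8-sided prism (a cylinder approximated with 8 flat sides), circumscribed radius ≈ 8 mm, height ≈ 8 mm (dimensions read to the nearest mm from the axis ticks). For the g-code, the solid's height is divided into equal slices at the stated Δz and each level perimeter traced with G1 moves after a G0 lift.

; perimeter-only toolpath
G21 ; units = mm
G90 ; absolute positioning
G28 ; home
; layer 1
G0 Z2.000
G0 X16.000 Y8.000
G1 X13.657 Y13.657
G1 X8.000 Y16.000
G1 X2.343 Y13.657
G1 X0.000 Y8.000
G1 X2.343 Y2.343
G1 X8.000 Y0.000
G1 X13.657 Y2.343
G1 X16.000 Y8.000
; layer 2
G0 Z4.000
G0 X16.000 Y8.000
G1 X13.657 Y13.657
G1 X8.000 Y16.000
G1 X2.343 Y13.657
G1 X0.000 Y8.000
G1 X2.343 Y2.343
G1 X8.000 Y0.000
G1 X13.657 Y2.343
G1 X16.000 Y8.000
; layer 3
G0 Z6.000
G0 X16.000 Y8.000
G1 X13.657 Y13.657
G1 X8.000 Y16.000
G1 X2.343 Y13.657
G1 X0.000 Y8.000
G1 X2.343 Y2.343
G1 X8.000 Y0.000
G1 X13.657 Y2.343
G1 X16.000 Y8.000
; layer 4
G0 Z8.000
G0 X16.000 Y8.000
G1 X13.657 Y13.657
G1 X8.000 Y16.000
G1 X2.343 Y13.657
G1 X0.000 Y8.000
G1 X2.343 Y2.343
G1 X8.000 Y0.000
G1 X13.657 Y2.343
G1 X16.000 Y8.000
M2 ; end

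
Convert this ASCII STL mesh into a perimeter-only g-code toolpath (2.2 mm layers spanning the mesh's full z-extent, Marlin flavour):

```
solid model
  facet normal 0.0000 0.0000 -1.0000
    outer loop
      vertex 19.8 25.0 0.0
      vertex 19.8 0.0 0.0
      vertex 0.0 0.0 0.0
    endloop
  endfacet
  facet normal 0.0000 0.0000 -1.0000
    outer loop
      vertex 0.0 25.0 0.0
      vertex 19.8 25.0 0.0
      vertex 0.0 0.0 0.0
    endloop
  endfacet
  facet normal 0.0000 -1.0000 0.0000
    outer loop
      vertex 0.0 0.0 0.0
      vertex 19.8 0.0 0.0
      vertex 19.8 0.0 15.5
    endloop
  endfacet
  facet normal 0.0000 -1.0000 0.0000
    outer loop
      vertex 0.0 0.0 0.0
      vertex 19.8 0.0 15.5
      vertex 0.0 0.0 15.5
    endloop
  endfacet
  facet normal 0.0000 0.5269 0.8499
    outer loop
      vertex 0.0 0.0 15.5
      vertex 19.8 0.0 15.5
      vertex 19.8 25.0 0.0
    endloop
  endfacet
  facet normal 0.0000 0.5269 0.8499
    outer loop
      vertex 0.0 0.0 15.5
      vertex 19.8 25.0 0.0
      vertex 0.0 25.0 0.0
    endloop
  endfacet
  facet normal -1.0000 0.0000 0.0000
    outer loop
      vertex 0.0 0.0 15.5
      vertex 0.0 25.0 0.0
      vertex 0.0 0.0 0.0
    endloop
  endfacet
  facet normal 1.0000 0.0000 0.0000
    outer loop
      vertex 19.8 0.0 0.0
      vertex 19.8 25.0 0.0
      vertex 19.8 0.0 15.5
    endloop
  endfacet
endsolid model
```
; perimeter-only toolpath
G21 ; units = mm
G90 ; absolute positioning
G28 ; home
; layer 1
G0 Z2.2
G0 X0.0 Y0.0
G1 X19.8 Y0.0
G1 X19.8 Y21.4
G1 X0.0 Y21.4
G1 X0.0 Y0.0
; layer 2
G0 Z4.4
G0 X0.0 Y0.0
G1 X19.8 Y0.0
G1 X19.8 Y17.9
G1 X0.0 Y17.9
G1 X0.0 Y0.0
; layer 3
G0 Z6.6
G0 X0.0 Y0.0
G1 X19.8 Y0.0
G1 X19.8 Y14.3
G1 X0.0 Y14.3
G1 X0.0 Y0.0
; layer 4
G0 Z8.9
G0 X0.0 Y0.0
G1 X19.8 Y0.0
G1 X19.8 Y10.7
G1 X0.0 Y10.7
G1 X0.0 Y0.0
; layer 5
G0 Z11.1
G0 X0.0 Y0.0
G1 X19.8 Y0.0
G1 X19.8 Y7.1
G1 X0.0 Y7.1
G1 X0.0 Y0.0
; layer 6
G0 Z13.3
G0 X0.0 Y0.0
G1 X19.8 Y0.0
G1 X19.8 Y3.6
G1 X0.0 Y3.6
G1 X0.0 Y0.0
M2 ; end

The solid is a wedge (ramp): 19.8 × 25 mm base, rising to 15.5 mm along the y=0 edge and sloping linearly to z=0 at y=25. Slicing at Δz = 2.2 mm — 7 equal slices spanning the solid's height, so layer i sits at z = i·h/7 — gives 6 non-empty perimeters. Each is a 4-segment closed polygon; G0 lifts to the layer z and rapids to the start vertex, then G1 traces the edges. The cross-section shrinks linearly with z (the slice at the apex is degenerate and omitted).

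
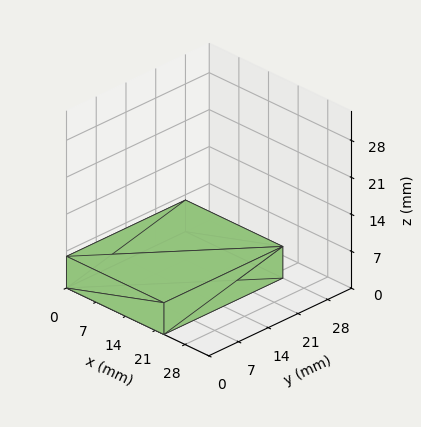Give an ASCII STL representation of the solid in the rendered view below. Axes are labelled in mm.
Reading the render: the shape is a rectangular box, roughly 23 × 28 mm footprint and 6 mm tall (dimensions read to the nearest mm from the axis ticks). For the STL, each face is triangulated and given an outward normal.

solid part
  facet normal 0.0000 0.0000 -1.0000
    outer loop
      vertex 23.00 28.00 0.00
      vertex 23.00 0.00 0.00
      vertex 0.00 0.00 0.00
    endloop
  endfacet
  facet normal 0.0000 0.0000 -1.0000
    outer loop
      vertex 0.00 28.00 0.00
      vertex 23.00 28.00 0.00
      vertex 0.00 0.00 0.00
    endloop
  endfacet
  facet normal 0.0000 0.0000 1.0000
    outer loop
      vertex 0.00 0.00 6.00
      vertex 23.00 0.00 6.00
      vertex 23.00 28.00 6.00
    endloop
  endfacet
  facet normal 0.0000 0.0000 1.0000
    outer loop
      vertex 0.00 0.00 6.00
      vertex 23.00 28.00 6.00
      vertex 0.00 28.00 6.00
    endloop
  endfacet
  facet normal 0.0000 -1.0000 0.0000
    outer loop
      vertex 0.00 0.00 0.00
      vertex 23.00 0.00 0.00
      vertex 23.00 0.00 6.00
    endloop
  endfacet
  facet normal 0.0000 -1.0000 0.0000
    outer loop
      vertex 0.00 0.00 0.00
      vertex 23.00 0.00 6.00
      vertex 0.00 0.00 6.00
    endloop
  endfacet
  facet normal 0.0000 1.0000 0.0000
    outer loop
      vertex 23.00 28.00 6.00
      vertex 23.00 28.00 0.00
      vertex 0.00 28.00 0.00
    endloop
  endfacet
  facet normal 0.0000 1.0000 0.0000
    outer loop
      vertex 0.00 28.00 6.00
      vertex 23.00 28.00 6.00
      vertex 0.00 28.00 0.00
    endloop
  endfacet
  facet normal -1.0000 0.0000 0.0000
    outer loop
      vertex 0.00 28.00 6.00
      vertex 0.00 28.00 0.00
      vertex 0.00 0.00 0.00
    endloop
  endfacet
  facet normal -1.0000 0.0000 0.0000
    outer loop
      vertex 0.00 0.00 6.00
      vertex 0.00 28.00 6.00
      vertex 0.00 0.00 0.00
    endloop
  endfacet
  facet normal 1.0000 0.0000 0.0000
    outer loop
      vertex 23.00 0.00 0.00
      vertex 23.00 28.00 0.00
      vertex 23.00 28.00 6.00
    endloop
  endfacet
  facet normal 1.0000 0.0000 0.0000
    outer loop
      vertex 23.00 0.00 0.00
      vertex 23.00 28.00 6.00
      vertex 23.00 0.00 6.00
    endloop
  endfacet
endsolid part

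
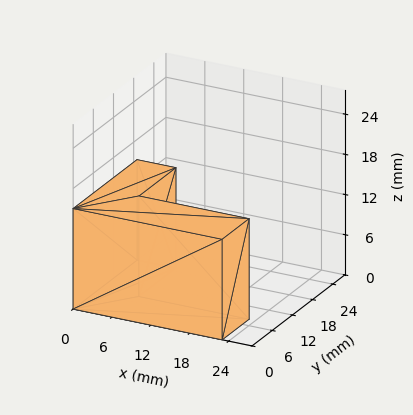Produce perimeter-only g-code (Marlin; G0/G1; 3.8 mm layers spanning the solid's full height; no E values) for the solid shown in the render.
Reading the render: the shape is an L-shaped prism: outer 23 × 19 mm, arm thicknesses ≈ 8 mm (horizontal) and 6 mm (vertical), extruded 15 mm in z (dimensions read to the nearest mm from the axis ticks). For the g-code, the solid's height is divided into equal slices at the stated Δz and each level perimeter traced with G1 moves after a G0 lift.

; perimeter-only toolpath
G21 ; units = mm
G90 ; absolute positioning
G28 ; home
; layer 1
G0 Z3.8
G0 X0.0 Y0.0
G1 X23.0 Y0.0
G1 X23.0 Y8.0
G1 X6.0 Y8.0
G1 X6.0 Y19.0
G1 X0.0 Y19.0
G1 X0.0 Y0.0
; layer 2
G0 Z7.5
G0 X0.0 Y0.0
G1 X23.0 Y0.0
G1 X23.0 Y8.0
G1 X6.0 Y8.0
G1 X6.0 Y19.0
G1 X0.0 Y19.0
G1 X0.0 Y0.0
; layer 3
G0 Z11.2
G0 X0.0 Y0.0
G1 X23.0 Y0.0
G1 X23.0 Y8.0
G1 X6.0 Y8.0
G1 X6.0 Y19.0
G1 X0.0 Y19.0
G1 X0.0 Y0.0
; layer 4
G0 Z15.0
G0 X0.0 Y0.0
G1 X23.0 Y0.0
G1 X23.0 Y8.0
G1 X6.0 Y8.0
G1 X6.0 Y19.0
G1 X0.0 Y19.0
G1 X0.0 Y0.0
M2 ; end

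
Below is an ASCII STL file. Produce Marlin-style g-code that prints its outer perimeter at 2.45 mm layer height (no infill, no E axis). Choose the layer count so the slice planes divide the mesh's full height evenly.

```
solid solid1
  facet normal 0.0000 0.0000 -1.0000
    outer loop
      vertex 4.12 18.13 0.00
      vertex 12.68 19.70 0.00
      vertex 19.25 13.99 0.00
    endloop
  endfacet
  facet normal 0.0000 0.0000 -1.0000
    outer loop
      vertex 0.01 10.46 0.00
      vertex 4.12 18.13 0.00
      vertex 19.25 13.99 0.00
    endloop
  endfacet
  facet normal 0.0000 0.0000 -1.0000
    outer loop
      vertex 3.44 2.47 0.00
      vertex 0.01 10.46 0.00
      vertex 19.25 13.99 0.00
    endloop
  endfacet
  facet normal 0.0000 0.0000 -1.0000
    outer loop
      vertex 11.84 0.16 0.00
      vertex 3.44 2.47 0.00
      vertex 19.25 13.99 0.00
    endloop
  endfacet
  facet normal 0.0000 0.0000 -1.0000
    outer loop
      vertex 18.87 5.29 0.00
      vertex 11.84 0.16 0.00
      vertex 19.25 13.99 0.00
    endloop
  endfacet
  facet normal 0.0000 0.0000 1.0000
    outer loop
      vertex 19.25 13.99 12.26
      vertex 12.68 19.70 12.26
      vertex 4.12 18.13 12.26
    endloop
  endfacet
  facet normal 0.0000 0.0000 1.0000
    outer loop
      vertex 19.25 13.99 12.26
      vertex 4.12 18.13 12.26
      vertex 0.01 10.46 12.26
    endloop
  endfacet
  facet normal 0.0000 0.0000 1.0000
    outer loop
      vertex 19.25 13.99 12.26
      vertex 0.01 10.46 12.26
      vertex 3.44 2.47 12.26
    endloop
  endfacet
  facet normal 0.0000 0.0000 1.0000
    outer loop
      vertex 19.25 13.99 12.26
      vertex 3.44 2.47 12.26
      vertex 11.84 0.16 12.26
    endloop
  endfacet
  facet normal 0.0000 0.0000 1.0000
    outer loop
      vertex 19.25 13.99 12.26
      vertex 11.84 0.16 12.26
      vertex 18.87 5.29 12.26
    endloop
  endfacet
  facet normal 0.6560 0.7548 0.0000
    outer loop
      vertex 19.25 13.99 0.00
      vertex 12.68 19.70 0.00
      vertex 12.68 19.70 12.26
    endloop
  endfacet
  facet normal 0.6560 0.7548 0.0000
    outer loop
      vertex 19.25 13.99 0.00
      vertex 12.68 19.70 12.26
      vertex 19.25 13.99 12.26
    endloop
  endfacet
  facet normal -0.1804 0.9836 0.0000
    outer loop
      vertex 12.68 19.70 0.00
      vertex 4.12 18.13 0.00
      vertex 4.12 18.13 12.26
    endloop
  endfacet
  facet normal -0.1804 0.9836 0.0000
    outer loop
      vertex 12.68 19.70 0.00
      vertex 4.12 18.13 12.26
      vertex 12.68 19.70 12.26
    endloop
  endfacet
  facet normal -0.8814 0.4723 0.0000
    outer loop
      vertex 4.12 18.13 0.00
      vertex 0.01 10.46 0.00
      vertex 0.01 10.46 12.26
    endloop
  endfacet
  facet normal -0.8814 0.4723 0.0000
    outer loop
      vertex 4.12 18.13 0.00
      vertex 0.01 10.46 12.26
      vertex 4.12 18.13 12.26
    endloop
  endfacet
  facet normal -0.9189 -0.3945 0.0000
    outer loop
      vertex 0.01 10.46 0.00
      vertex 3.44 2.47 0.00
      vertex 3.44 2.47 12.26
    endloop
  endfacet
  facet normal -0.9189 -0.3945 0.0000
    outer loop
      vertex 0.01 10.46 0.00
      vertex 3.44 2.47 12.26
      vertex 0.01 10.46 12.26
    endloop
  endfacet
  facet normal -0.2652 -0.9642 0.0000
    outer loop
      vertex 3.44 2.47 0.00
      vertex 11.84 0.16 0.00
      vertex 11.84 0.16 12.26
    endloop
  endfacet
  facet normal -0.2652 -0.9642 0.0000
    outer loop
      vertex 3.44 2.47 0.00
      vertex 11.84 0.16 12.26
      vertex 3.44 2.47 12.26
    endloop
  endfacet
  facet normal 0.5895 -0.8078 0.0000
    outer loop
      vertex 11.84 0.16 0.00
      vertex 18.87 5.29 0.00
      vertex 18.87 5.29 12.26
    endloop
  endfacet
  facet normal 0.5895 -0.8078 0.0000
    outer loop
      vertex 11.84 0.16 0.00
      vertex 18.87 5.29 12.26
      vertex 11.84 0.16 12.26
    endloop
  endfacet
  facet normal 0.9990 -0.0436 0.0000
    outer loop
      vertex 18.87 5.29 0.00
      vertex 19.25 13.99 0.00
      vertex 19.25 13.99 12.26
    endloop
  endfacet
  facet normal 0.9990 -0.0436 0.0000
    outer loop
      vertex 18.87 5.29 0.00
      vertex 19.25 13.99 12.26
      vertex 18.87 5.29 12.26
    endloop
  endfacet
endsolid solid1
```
; perimeter-only toolpath
G21 ; units = mm
G90 ; absolute positioning
G28 ; home
; layer 1
G0 Z2.45
G0 X19.25 Y13.99
G1 X12.68 Y19.70
G1 X4.12 Y18.13
G1 X0.01 Y10.46
G1 X3.44 Y2.47
G1 X11.84 Y0.16
G1 X18.87 Y5.29
G1 X19.25 Y13.99
; layer 2
G0 Z4.90
G0 X19.25 Y13.99
G1 X12.68 Y19.70
G1 X4.12 Y18.13
G1 X0.01 Y10.46
G1 X3.44 Y2.47
G1 X11.84 Y0.16
G1 X18.87 Y5.29
G1 X19.25 Y13.99
; layer 3
G0 Z7.36
G0 X19.25 Y13.99
G1 X12.68 Y19.70
G1 X4.12 Y18.13
G1 X0.01 Y10.46
G1 X3.44 Y2.47
G1 X11.84 Y0.16
G1 X18.87 Y5.29
G1 X19.25 Y13.99
; layer 4
G0 Z9.81
G0 X19.25 Y13.99
G1 X12.68 Y19.70
G1 X4.12 Y18.13
G1 X0.01 Y10.46
G1 X3.44 Y2.47
G1 X11.84 Y0.16
G1 X18.87 Y5.29
G1 X19.25 Y13.99
; layer 5
G0 Z12.26
G0 X19.25 Y13.99
G1 X12.68 Y19.70
G1 X4.12 Y18.13
G1 X0.01 Y10.46
G1 X3.44 Y2.47
G1 X11.84 Y0.16
G1 X18.87 Y5.29
G1 X19.25 Y13.99
M2 ; end

The solid is a regular 7-sided prism (a cylinder approximated with 7 flat sides), circumscribed radius ≈ 10 mm, height ≈ 12.3 mm. Slicing at Δz = 2.45 mm — 5 equal slices spanning the solid's height, so layer i sits at z = i·h/5 — gives 5 non-empty perimeters. Each is a 7-segment closed polygon; G0 lifts to the layer z and rapids to the start vertex, then G1 traces the edges.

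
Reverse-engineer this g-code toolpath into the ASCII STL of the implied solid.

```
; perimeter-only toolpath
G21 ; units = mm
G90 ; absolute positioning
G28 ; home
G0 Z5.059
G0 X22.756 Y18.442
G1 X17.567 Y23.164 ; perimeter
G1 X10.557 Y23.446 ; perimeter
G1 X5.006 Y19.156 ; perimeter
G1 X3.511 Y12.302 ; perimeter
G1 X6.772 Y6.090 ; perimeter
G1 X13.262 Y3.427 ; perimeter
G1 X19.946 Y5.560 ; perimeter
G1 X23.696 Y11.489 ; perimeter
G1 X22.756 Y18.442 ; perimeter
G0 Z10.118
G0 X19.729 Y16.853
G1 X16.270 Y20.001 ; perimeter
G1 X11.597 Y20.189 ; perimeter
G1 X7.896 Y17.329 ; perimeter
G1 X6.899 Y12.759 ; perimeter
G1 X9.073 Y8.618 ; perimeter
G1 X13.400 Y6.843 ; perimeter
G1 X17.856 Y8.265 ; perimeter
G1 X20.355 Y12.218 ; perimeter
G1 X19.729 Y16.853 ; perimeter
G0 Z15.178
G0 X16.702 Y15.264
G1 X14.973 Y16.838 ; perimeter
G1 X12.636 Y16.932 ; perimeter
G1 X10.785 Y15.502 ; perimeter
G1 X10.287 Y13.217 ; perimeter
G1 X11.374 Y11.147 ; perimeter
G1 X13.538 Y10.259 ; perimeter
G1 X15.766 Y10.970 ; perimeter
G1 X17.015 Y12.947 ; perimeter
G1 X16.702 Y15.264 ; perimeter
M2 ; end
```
solid part
  facet normal 0.0000 0.0000 -1.0000
    outer loop
      vertex 9.518 26.703 0.000
      vertex 18.865 26.327 0.000
      vertex 25.783 20.031 0.000
    endloop
  endfacet
  facet normal 0.0000 0.0000 -1.0000
    outer loop
      vertex 2.116 20.983 0.000
      vertex 9.518 26.703 0.000
      vertex 25.783 20.031 0.000
    endloop
  endfacet
  facet normal 0.0000 0.0000 -1.0000
    outer loop
      vertex 0.123 11.844 0.000
      vertex 2.116 20.983 0.000
      vertex 25.783 20.031 0.000
    endloop
  endfacet
  facet normal 0.0000 0.0000 -1.0000
    outer loop
      vertex 4.471 3.561 0.000
      vertex 0.123 11.844 0.000
      vertex 25.783 20.031 0.000
    endloop
  endfacet
  facet normal 0.0000 0.0000 -1.0000
    outer loop
      vertex 13.125 0.011 0.000
      vertex 4.471 3.561 0.000
      vertex 25.783 20.031 0.000
    endloop
  endfacet
  facet normal 0.0000 0.0000 -1.0000
    outer loop
      vertex 22.037 2.855 0.000
      vertex 13.125 0.011 0.000
      vertex 25.783 20.031 0.000
    endloop
  endfacet
  facet normal 0.0000 0.0000 -1.0000
    outer loop
      vertex 27.036 10.761 0.000
      vertex 22.037 2.855 0.000
      vertex 25.783 20.031 0.000
    endloop
  endfacet
  facet normal 0.5682 0.6243 0.5361
    outer loop
      vertex 25.783 20.031 0.000
      vertex 18.865 26.327 0.000
      vertex 13.675 13.675 20.237
    endloop
  endfacet
  facet normal 0.0339 0.8435 0.5361
    outer loop
      vertex 18.865 26.327 0.000
      vertex 9.518 26.703 0.000
      vertex 13.675 13.675 20.237
    endloop
  endfacet
  facet normal -0.5162 0.6680 0.5361
    outer loop
      vertex 9.518 26.703 0.000
      vertex 2.116 20.983 0.000
      vertex 13.675 13.675 20.237
    endloop
  endfacet
  facet normal -0.8248 0.1799 0.5361
    outer loop
      vertex 2.116 20.983 0.000
      vertex 0.123 11.844 0.000
      vertex 13.675 13.675 20.237
    endloop
  endfacet
  facet normal -0.7475 -0.3924 0.5360
    outer loop
      vertex 0.123 11.844 0.000
      vertex 4.471 3.561 0.000
      vertex 13.675 13.675 20.237
    endloop
  endfacet
  facet normal -0.3204 -0.7810 0.5361
    outer loop
      vertex 4.471 3.561 0.000
      vertex 13.125 0.011 0.000
      vertex 13.675 13.675 20.237
    endloop
  endfacet
  facet normal 0.2566 -0.8042 0.5360
    outer loop
      vertex 13.125 0.011 0.000
      vertex 22.037 2.855 0.000
      vertex 13.675 13.675 20.237
    endloop
  endfacet
  facet normal 0.7135 -0.4512 0.5360
    outer loop
      vertex 22.037 2.855 0.000
      vertex 27.036 10.761 0.000
      vertex 13.675 13.675 20.237
    endloop
  endfacet
  facet normal 0.8366 0.1131 0.5360
    outer loop
      vertex 27.036 10.761 0.000
      vertex 25.783 20.031 0.000
      vertex 13.675 13.675 20.237
    endloop
  endfacet
endsolid part

The G0 Z moves step by Δz≈5.059 mm. The G1 loops shrink linearly with z, so the solid tapers from its base footprint up to z≈20.2. Closing with a flat bottom cap and the tapered top and triangulating gives 16 facets — a regular 9-sided pyramid, base circumscribed radius ≈ 13.7 mm, apex at z ≈ 20.2 mm.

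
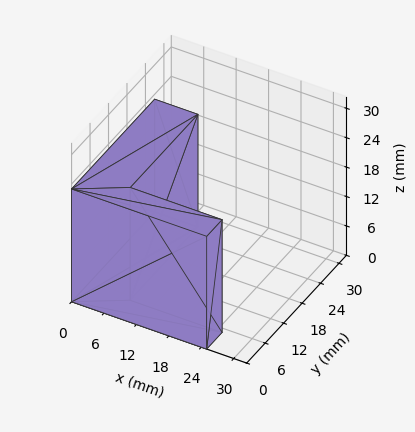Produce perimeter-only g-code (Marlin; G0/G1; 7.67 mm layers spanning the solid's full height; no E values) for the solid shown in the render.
Reading the render: the shape is an L-shaped prism: outer 25 × 27 mm, arm thicknesses ≈ 5 mm (horizontal) and 8 mm (vertical), extruded 23 mm in z (dimensions read to the nearest mm from the axis ticks). For the g-code, the solid's height is divided into equal slices at the stated Δz and each level perimeter traced with G1 moves after a G0 lift.

; perimeter-only toolpath
G21 ; units = mm
G90 ; absolute positioning
G28 ; home
; layer 1
G0 Z7.67
G0 X0.00 Y0.00
G1 X25.00 Y0.00
G1 X25.00 Y5.00
G1 X8.00 Y5.00
G1 X8.00 Y27.00
G1 X0.00 Y27.00
G1 X0.00 Y0.00
; layer 2
G0 Z15.33
G0 X0.00 Y0.00
G1 X25.00 Y0.00
G1 X25.00 Y5.00
G1 X8.00 Y5.00
G1 X8.00 Y27.00
G1 X0.00 Y27.00
G1 X0.00 Y0.00
; layer 3
G0 Z23.00
G0 X0.00 Y0.00
G1 X25.00 Y0.00
G1 X25.00 Y5.00
G1 X8.00 Y5.00
G1 X8.00 Y27.00
G1 X0.00 Y27.00
G1 X0.00 Y0.00
M2 ; end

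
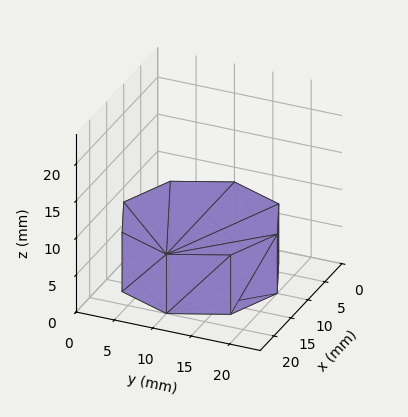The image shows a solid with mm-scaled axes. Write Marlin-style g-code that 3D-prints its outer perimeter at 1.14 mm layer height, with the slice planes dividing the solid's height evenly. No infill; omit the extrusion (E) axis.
Reading the render: the shape is a regular 8-sided prism (a cylinder approximated with 8 flat sides), circumscribed radius ≈ 10 mm, height ≈ 8 mm (dimensions read to the nearest mm from the axis ticks). For the g-code, the solid's height is divided into equal slices at the stated Δz and each level perimeter traced with G1 moves after a G0 lift.

; perimeter-only toolpath
G21 ; units = mm
G90 ; absolute positioning
G28 ; home
; layer 1
G0 Z1.14
G0 X20.00 Y10.00
G1 X17.07 Y17.07
G1 X10.00 Y20.00
G1 X2.93 Y17.07
G1 X0.00 Y10.00
G1 X2.93 Y2.93
G1 X10.00 Y0.00
G1 X17.07 Y2.93
G1 X20.00 Y10.00
; layer 2
G0 Z2.29
G0 X20.00 Y10.00
G1 X17.07 Y17.07
G1 X10.00 Y20.00
G1 X2.93 Y17.07
G1 X0.00 Y10.00
G1 X2.93 Y2.93
G1 X10.00 Y0.00
G1 X17.07 Y2.93
G1 X20.00 Y10.00
; layer 3
G0 Z3.43
G0 X20.00 Y10.00
G1 X17.07 Y17.07
G1 X10.00 Y20.00
G1 X2.93 Y17.07
G1 X0.00 Y10.00
G1 X2.93 Y2.93
G1 X10.00 Y0.00
G1 X17.07 Y2.93
G1 X20.00 Y10.00
; layer 4
G0 Z4.57
G0 X20.00 Y10.00
G1 X17.07 Y17.07
G1 X10.00 Y20.00
G1 X2.93 Y17.07
G1 X0.00 Y10.00
G1 X2.93 Y2.93
G1 X10.00 Y0.00
G1 X17.07 Y2.93
G1 X20.00 Y10.00
; layer 5
G0 Z5.71
G0 X20.00 Y10.00
G1 X17.07 Y17.07
G1 X10.00 Y20.00
G1 X2.93 Y17.07
G1 X0.00 Y10.00
G1 X2.93 Y2.93
G1 X10.00 Y0.00
G1 X17.07 Y2.93
G1 X20.00 Y10.00
; layer 6
G0 Z6.86
G0 X20.00 Y10.00
G1 X17.07 Y17.07
G1 X10.00 Y20.00
G1 X2.93 Y17.07
G1 X0.00 Y10.00
G1 X2.93 Y2.93
G1 X10.00 Y0.00
G1 X17.07 Y2.93
G1 X20.00 Y10.00
; layer 7
G0 Z8.00
G0 X20.00 Y10.00
G1 X17.07 Y17.07
G1 X10.00 Y20.00
G1 X2.93 Y17.07
G1 X0.00 Y10.00
G1 X2.93 Y2.93
G1 X10.00 Y0.00
G1 X17.07 Y2.93
G1 X20.00 Y10.00
M2 ; end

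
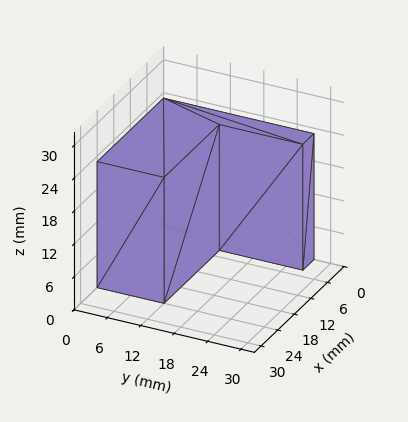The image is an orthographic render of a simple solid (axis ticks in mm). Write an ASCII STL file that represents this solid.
Reading the render: the shape is an L-shaped prism: outer 24 × 27 mm, arm thicknesses ≈ 12 mm (horizontal) and 4 mm (vertical), extruded 23 mm in z (dimensions read to the nearest mm from the axis ticks). For the STL, each face is triangulated and given an outward normal.

solid part
  facet normal 0.0000 0.0000 -1.0000
    outer loop
      vertex 24.000 12.000 0.000
      vertex 24.000 0.000 0.000
      vertex 0.000 0.000 0.000
    endloop
  endfacet
  facet normal 0.0000 0.0000 -1.0000
    outer loop
      vertex 4.000 12.000 0.000
      vertex 24.000 12.000 0.000
      vertex 0.000 0.000 0.000
    endloop
  endfacet
  facet normal 0.0000 0.0000 -1.0000
    outer loop
      vertex 4.000 27.000 0.000
      vertex 4.000 12.000 0.000
      vertex 0.000 0.000 0.000
    endloop
  endfacet
  facet normal 0.0000 0.0000 -1.0000
    outer loop
      vertex 0.000 27.000 0.000
      vertex 4.000 27.000 0.000
      vertex 0.000 0.000 0.000
    endloop
  endfacet
  facet normal 0.0000 0.0000 1.0000
    outer loop
      vertex 0.000 0.000 23.000
      vertex 24.000 0.000 23.000
      vertex 24.000 12.000 23.000
    endloop
  endfacet
  facet normal 0.0000 0.0000 1.0000
    outer loop
      vertex 0.000 0.000 23.000
      vertex 24.000 12.000 23.000
      vertex 4.000 12.000 23.000
    endloop
  endfacet
  facet normal 0.0000 0.0000 1.0000
    outer loop
      vertex 0.000 0.000 23.000
      vertex 4.000 12.000 23.000
      vertex 4.000 27.000 23.000
    endloop
  endfacet
  facet normal 0.0000 0.0000 1.0000
    outer loop
      vertex 0.000 0.000 23.000
      vertex 4.000 27.000 23.000
      vertex 0.000 27.000 23.000
    endloop
  endfacet
  facet normal 0.0000 -1.0000 0.0000
    outer loop
      vertex 0.000 0.000 0.000
      vertex 24.000 0.000 0.000
      vertex 24.000 0.000 23.000
    endloop
  endfacet
  facet normal 0.0000 -1.0000 0.0000
    outer loop
      vertex 0.000 0.000 0.000
      vertex 24.000 0.000 23.000
      vertex 0.000 0.000 23.000
    endloop
  endfacet
  facet normal 1.0000 0.0000 0.0000
    outer loop
      vertex 24.000 0.000 0.000
      vertex 24.000 12.000 0.000
      vertex 24.000 12.000 23.000
    endloop
  endfacet
  facet normal 1.0000 0.0000 0.0000
    outer loop
      vertex 24.000 0.000 0.000
      vertex 24.000 12.000 23.000
      vertex 24.000 0.000 23.000
    endloop
  endfacet
  facet normal 0.0000 1.0000 0.0000
    outer loop
      vertex 24.000 12.000 0.000
      vertex 4.000 12.000 0.000
      vertex 4.000 12.000 23.000
    endloop
  endfacet
  facet normal 0.0000 1.0000 0.0000
    outer loop
      vertex 24.000 12.000 0.000
      vertex 4.000 12.000 23.000
      vertex 24.000 12.000 23.000
    endloop
  endfacet
  facet normal 1.0000 0.0000 0.0000
    outer loop
      vertex 4.000 12.000 0.000
      vertex 4.000 27.000 0.000
      vertex 4.000 27.000 23.000
    endloop
  endfacet
  facet normal 1.0000 0.0000 0.0000
    outer loop
      vertex 4.000 12.000 0.000
      vertex 4.000 27.000 23.000
      vertex 4.000 12.000 23.000
    endloop
  endfacet
  facet normal 0.0000 1.0000 0.0000
    outer loop
      vertex 4.000 27.000 0.000
      vertex 0.000 27.000 0.000
      vertex 0.000 27.000 23.000
    endloop
  endfacet
  facet normal 0.0000 1.0000 0.0000
    outer loop
      vertex 4.000 27.000 0.000
      vertex 0.000 27.000 23.000
      vertex 4.000 27.000 23.000
    endloop
  endfacet
  facet normal -1.0000 0.0000 0.0000
    outer loop
      vertex 0.000 27.000 0.000
      vertex 0.000 0.000 0.000
      vertex 0.000 0.000 23.000
    endloop
  endfacet
  facet normal -1.0000 0.0000 0.0000
    outer loop
      vertex 0.000 27.000 0.000
      vertex 0.000 0.000 23.000
      vertex 0.000 27.000 23.000
    endloop
  endfacet
endsolid part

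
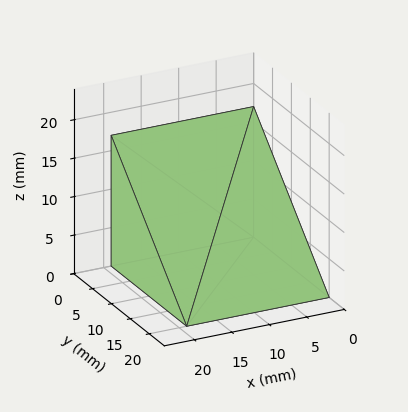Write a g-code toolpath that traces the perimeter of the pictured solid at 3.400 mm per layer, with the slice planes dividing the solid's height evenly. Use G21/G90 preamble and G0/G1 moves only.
Reading the render: the shape is a wedge (ramp): 19 × 20 mm base, rising to 17 mm along the y=0 edge and sloping linearly to z=0 at y=20 (dimensions read to the nearest mm from the axis ticks). For the g-code, the solid's height is divided into equal slices at the stated Δz and each level perimeter traced with G1 moves after a G0 lift.

; perimeter-only toolpath
G21 ; units = mm
G90 ; absolute positioning
G28 ; home
; layer 1
G0 Z3.400
G0 X0.000 Y0.000
G1 X19.000 Y0.000
G1 X19.000 Y16.000
G1 X0.000 Y16.000
G1 X0.000 Y0.000
; layer 2
G0 Z6.800
G0 X0.000 Y0.000
G1 X19.000 Y0.000
G1 X19.000 Y12.000
G1 X0.000 Y12.000
G1 X0.000 Y0.000
; layer 3
G0 Z10.200
G0 X0.000 Y0.000
G1 X19.000 Y0.000
G1 X19.000 Y8.000
G1 X0.000 Y8.000
G1 X0.000 Y0.000
; layer 4
G0 Z13.600
G0 X0.000 Y0.000
G1 X19.000 Y0.000
G1 X19.000 Y4.000
G1 X0.000 Y4.000
G1 X0.000 Y0.000
M2 ; end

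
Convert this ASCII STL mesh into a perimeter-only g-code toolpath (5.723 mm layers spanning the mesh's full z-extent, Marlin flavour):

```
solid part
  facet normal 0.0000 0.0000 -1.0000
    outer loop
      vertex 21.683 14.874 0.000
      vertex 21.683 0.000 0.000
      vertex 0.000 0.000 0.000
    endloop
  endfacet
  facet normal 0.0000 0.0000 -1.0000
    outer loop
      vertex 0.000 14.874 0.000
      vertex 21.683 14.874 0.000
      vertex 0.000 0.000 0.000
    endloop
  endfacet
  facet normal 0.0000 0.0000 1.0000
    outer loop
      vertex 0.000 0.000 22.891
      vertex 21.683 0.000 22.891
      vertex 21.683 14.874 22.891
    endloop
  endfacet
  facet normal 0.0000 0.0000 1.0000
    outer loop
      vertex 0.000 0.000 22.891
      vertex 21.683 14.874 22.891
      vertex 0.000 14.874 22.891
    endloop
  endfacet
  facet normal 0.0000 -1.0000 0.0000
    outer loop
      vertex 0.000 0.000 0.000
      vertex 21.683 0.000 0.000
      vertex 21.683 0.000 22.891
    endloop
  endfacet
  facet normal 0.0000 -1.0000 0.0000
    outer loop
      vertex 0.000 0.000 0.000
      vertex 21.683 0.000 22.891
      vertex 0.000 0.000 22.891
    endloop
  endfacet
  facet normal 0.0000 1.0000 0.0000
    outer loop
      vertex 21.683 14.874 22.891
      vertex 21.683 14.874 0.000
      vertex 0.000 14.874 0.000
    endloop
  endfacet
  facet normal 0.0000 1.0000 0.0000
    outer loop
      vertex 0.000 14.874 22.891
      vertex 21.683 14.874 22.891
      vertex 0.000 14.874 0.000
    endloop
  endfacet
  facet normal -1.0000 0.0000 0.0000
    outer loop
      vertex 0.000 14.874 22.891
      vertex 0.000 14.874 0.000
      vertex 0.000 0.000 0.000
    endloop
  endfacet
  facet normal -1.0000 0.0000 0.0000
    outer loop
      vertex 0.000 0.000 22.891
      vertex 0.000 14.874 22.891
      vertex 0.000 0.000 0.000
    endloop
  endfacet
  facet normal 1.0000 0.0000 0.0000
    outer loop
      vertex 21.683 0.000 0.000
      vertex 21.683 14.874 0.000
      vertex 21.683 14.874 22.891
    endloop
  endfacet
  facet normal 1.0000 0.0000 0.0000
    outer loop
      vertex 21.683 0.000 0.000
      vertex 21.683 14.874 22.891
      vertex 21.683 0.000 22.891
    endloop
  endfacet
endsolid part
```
; perimeter-only toolpath
G21 ; units = mm
G90 ; absolute positioning
G28 ; home
; layer 1
G0 Z5.723
G0 X0.000 Y0.000
G1 X21.683 Y0.000
G1 X21.683 Y14.874
G1 X0.000 Y14.874
G1 X0.000 Y0.000
; layer 2
G0 Z11.445
G0 X0.000 Y0.000
G1 X21.683 Y0.000
G1 X21.683 Y14.874
G1 X0.000 Y14.874
G1 X0.000 Y0.000
; layer 3
G0 Z17.168
G0 X0.000 Y0.000
G1 X21.683 Y0.000
G1 X21.683 Y14.874
G1 X0.000 Y14.874
G1 X0.000 Y0.000
; layer 4
G0 Z22.891
G0 X0.000 Y0.000
G1 X21.683 Y0.000
G1 X21.683 Y14.874
G1 X0.000 Y14.874
G1 X0.000 Y0.000
M2 ; end

The solid is a rectangular box, roughly 21.7 × 14.9 mm footprint and 22.9 mm tall. Slicing at Δz = 5.723 mm — 4 equal slices spanning the solid's height, so layer i sits at z = i·h/4 — gives 4 non-empty perimeters. Each is a 4-segment closed polygon; G0 lifts to the layer z and rapids to the start vertex, then G1 traces the edges.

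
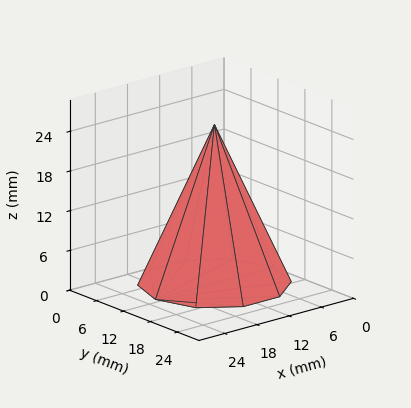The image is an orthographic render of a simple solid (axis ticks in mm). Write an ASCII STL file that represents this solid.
Reading the render: the shape is a regular 10-sided pyramid, base circumscribed radius ≈ 11 mm, apex at z ≈ 24 mm (dimensions read to the nearest mm from the axis ticks). For the STL, each face is triangulated and given an outward normal.

solid part
  facet normal 0.0000 0.0000 -1.0000
    outer loop
      vertex 14.399 21.462 0.000
      vertex 19.899 17.466 0.000
      vertex 22.000 11.000 0.000
    endloop
  endfacet
  facet normal 0.0000 0.0000 -1.0000
    outer loop
      vertex 7.601 21.462 0.000
      vertex 14.399 21.462 0.000
      vertex 22.000 11.000 0.000
    endloop
  endfacet
  facet normal 0.0000 0.0000 -1.0000
    outer loop
      vertex 2.101 17.466 0.000
      vertex 7.601 21.462 0.000
      vertex 22.000 11.000 0.000
    endloop
  endfacet
  facet normal 0.0000 0.0000 -1.0000
    outer loop
      vertex 0.000 11.000 0.000
      vertex 2.101 17.466 0.000
      vertex 22.000 11.000 0.000
    endloop
  endfacet
  facet normal 0.0000 0.0000 -1.0000
    outer loop
      vertex 2.101 4.534 0.000
      vertex 0.000 11.000 0.000
      vertex 22.000 11.000 0.000
    endloop
  endfacet
  facet normal 0.0000 0.0000 -1.0000
    outer loop
      vertex 7.601 0.538 0.000
      vertex 2.101 4.534 0.000
      vertex 22.000 11.000 0.000
    endloop
  endfacet
  facet normal 0.0000 0.0000 -1.0000
    outer loop
      vertex 14.399 0.538 0.000
      vertex 7.601 0.538 0.000
      vertex 22.000 11.000 0.000
    endloop
  endfacet
  facet normal 0.0000 0.0000 -1.0000
    outer loop
      vertex 19.899 4.534 0.000
      vertex 14.399 0.538 0.000
      vertex 22.000 11.000 0.000
    endloop
  endfacet
  facet normal 0.8718 0.2833 0.3996
    outer loop
      vertex 22.000 11.000 0.000
      vertex 19.899 17.466 0.000
      vertex 11.000 11.000 24.000
    endloop
  endfacet
  facet normal 0.5388 0.7416 0.3996
    outer loop
      vertex 19.899 17.466 0.000
      vertex 14.399 21.462 0.000
      vertex 11.000 11.000 24.000
    endloop
  endfacet
  facet normal 0.0000 0.9167 0.3996
    outer loop
      vertex 14.399 21.462 0.000
      vertex 7.601 21.462 0.000
      vertex 11.000 11.000 24.000
    endloop
  endfacet
  facet normal -0.5388 0.7416 0.3996
    outer loop
      vertex 7.601 21.462 0.000
      vertex 2.101 17.466 0.000
      vertex 11.000 11.000 24.000
    endloop
  endfacet
  facet normal -0.8718 0.2833 0.3996
    outer loop
      vertex 2.101 17.466 0.000
      vertex 0.000 11.000 0.000
      vertex 11.000 11.000 24.000
    endloop
  endfacet
  facet normal -0.8718 -0.2833 0.3996
    outer loop
      vertex 0.000 11.000 0.000
      vertex 2.101 4.534 0.000
      vertex 11.000 11.000 24.000
    endloop
  endfacet
  facet normal -0.5388 -0.7416 0.3996
    outer loop
      vertex 2.101 4.534 0.000
      vertex 7.601 0.538 0.000
      vertex 11.000 11.000 24.000
    endloop
  endfacet
  facet normal 0.0000 -0.9167 0.3996
    outer loop
      vertex 7.601 0.538 0.000
      vertex 14.399 0.538 0.000
      vertex 11.000 11.000 24.000
    endloop
  endfacet
  facet normal 0.5388 -0.7416 0.3996
    outer loop
      vertex 14.399 0.538 0.000
      vertex 19.899 4.534 0.000
      vertex 11.000 11.000 24.000
    endloop
  endfacet
  facet normal 0.8718 -0.2833 0.3996
    outer loop
      vertex 19.899 4.534 0.000
      vertex 22.000 11.000 0.000
      vertex 11.000 11.000 24.000
    endloop
  endfacet
endsolid part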